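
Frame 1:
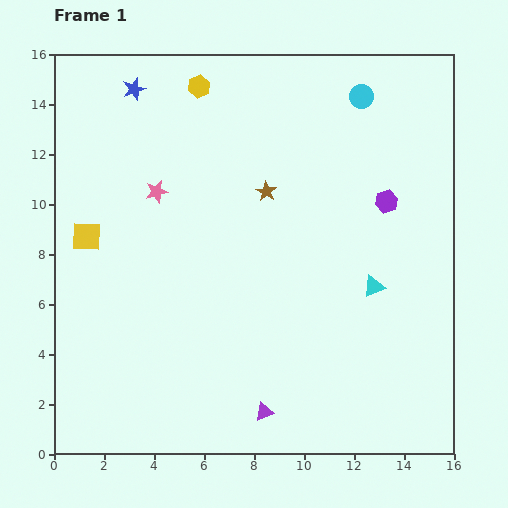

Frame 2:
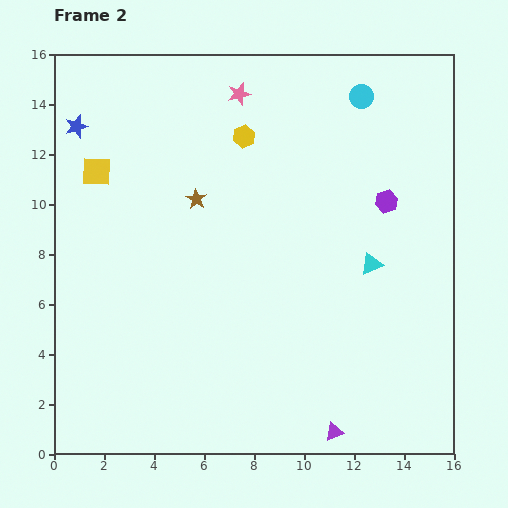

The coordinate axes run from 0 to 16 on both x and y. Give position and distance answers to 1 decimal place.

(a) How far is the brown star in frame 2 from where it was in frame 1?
2.8

The brown star moved from (8.5, 10.5) to (5.7, 10.2), a distance of √(2.8² + 0.3²) ≈ 2.8.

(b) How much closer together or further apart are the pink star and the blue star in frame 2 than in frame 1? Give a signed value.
+2.4

Distance in frame 1: 4.2. Distance in frame 2: 6.6.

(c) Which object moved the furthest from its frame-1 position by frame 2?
the pink star

(moved 5.1; next 2.9)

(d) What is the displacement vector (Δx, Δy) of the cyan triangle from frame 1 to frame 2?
(-0.1, 0.9)

The cyan triangle was at (12.8, 6.7) in frame 1 and (12.7, 7.6) in frame 2.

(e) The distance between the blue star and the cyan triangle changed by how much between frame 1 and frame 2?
+0.6

Distance in frame 1: 12.4. Distance in frame 2: 13.0.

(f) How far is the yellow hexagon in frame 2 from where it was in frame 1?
2.7

The yellow hexagon moved from (5.8, 14.7) to (7.6, 12.7), a distance of √(1.8² + 2.0²) ≈ 2.7.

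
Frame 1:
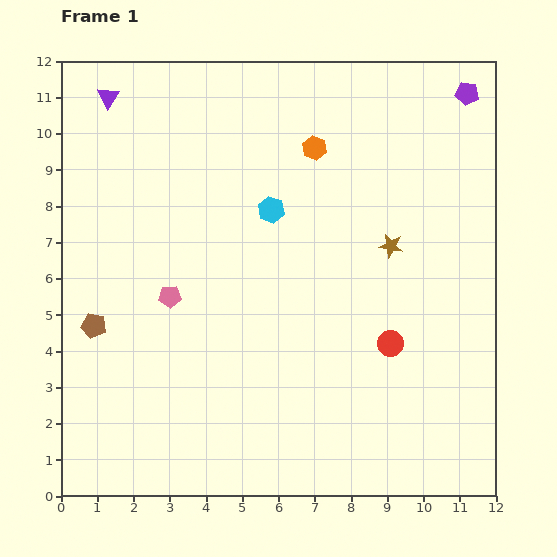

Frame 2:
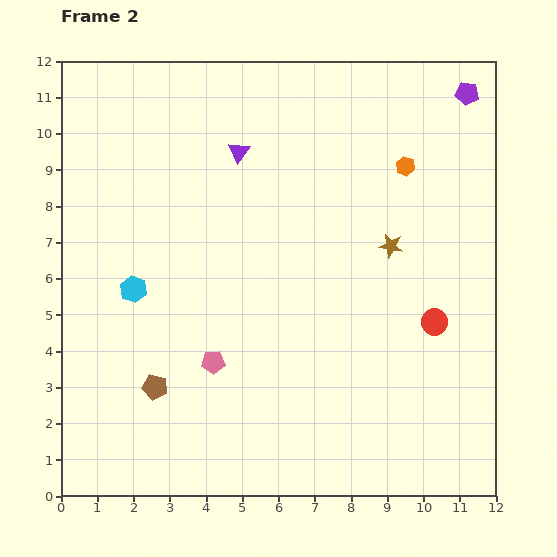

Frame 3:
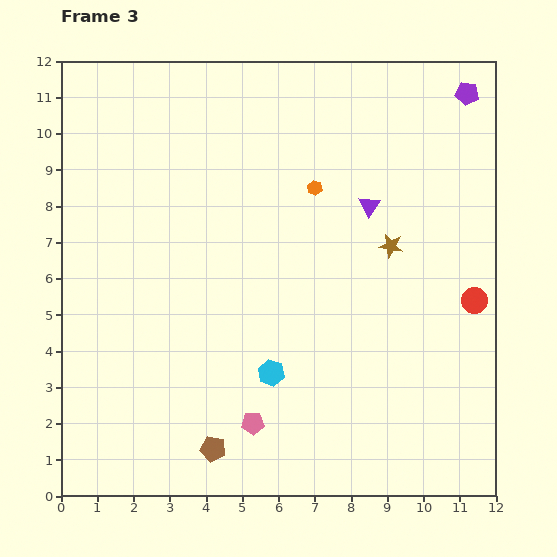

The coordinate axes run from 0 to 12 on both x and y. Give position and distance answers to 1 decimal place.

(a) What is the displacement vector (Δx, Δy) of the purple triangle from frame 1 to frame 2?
(3.6, -1.5)

The purple triangle was at (1.3, 11.0) in frame 1 and (4.9, 9.5) in frame 2.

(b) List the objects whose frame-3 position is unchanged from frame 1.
the brown star, the purple pentagon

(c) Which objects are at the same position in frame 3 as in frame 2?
the brown star, the purple pentagon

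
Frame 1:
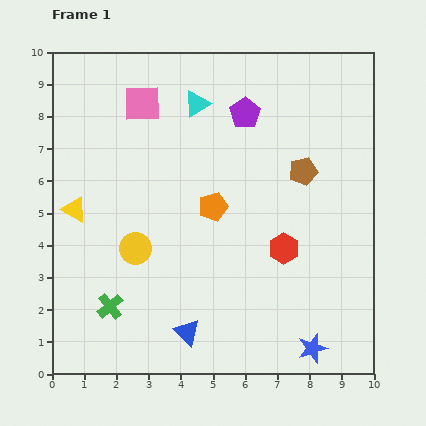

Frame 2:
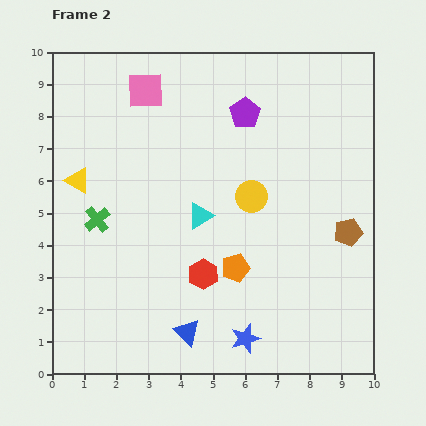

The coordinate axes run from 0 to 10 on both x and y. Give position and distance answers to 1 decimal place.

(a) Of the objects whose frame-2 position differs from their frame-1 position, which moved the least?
the pink square

(moved 0.4)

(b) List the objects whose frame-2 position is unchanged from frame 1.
the blue triangle, the purple pentagon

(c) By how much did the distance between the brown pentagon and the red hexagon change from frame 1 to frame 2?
+2.2

Distance in frame 1: 2.5. Distance in frame 2: 4.7.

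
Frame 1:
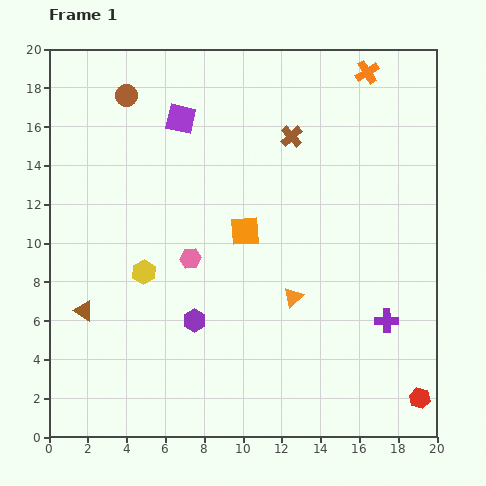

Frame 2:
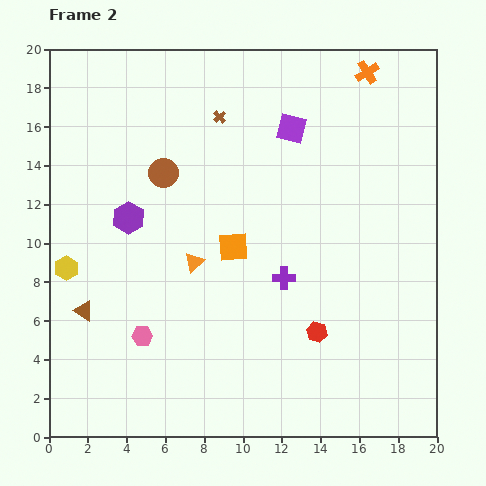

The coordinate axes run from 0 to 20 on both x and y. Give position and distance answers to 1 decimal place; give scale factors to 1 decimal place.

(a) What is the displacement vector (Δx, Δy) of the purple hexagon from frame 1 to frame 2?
(-3.4, 5.3)

The purple hexagon was at (7.5, 6.0) in frame 1 and (4.1, 11.3) in frame 2.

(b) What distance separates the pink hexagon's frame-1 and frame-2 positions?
4.7

The pink hexagon moved from (7.3, 9.2) to (4.8, 5.2), a distance of √(2.5² + 4.0²) ≈ 4.7.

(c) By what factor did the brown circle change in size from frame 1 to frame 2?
1.3×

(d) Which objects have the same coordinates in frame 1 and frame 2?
the brown triangle, the orange cross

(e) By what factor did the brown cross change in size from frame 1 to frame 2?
0.6×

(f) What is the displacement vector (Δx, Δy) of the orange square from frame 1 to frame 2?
(-0.6, -0.8)

The orange square was at (10.1, 10.6) in frame 1 and (9.5, 9.8) in frame 2.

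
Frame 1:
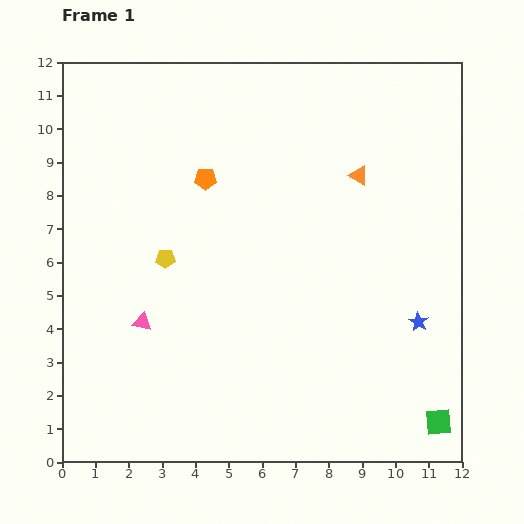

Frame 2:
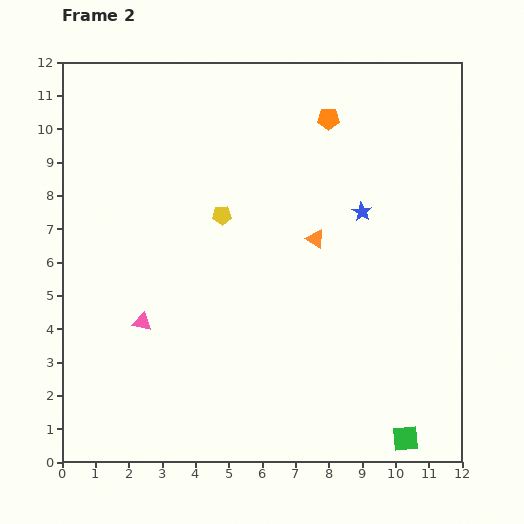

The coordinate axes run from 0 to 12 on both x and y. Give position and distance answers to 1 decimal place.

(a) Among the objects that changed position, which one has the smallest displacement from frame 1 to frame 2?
the green square

(moved 1.1)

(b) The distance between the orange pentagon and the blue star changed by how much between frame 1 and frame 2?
-4.7

Distance in frame 1: 7.7. Distance in frame 2: 3.0.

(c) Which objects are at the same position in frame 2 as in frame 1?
the pink triangle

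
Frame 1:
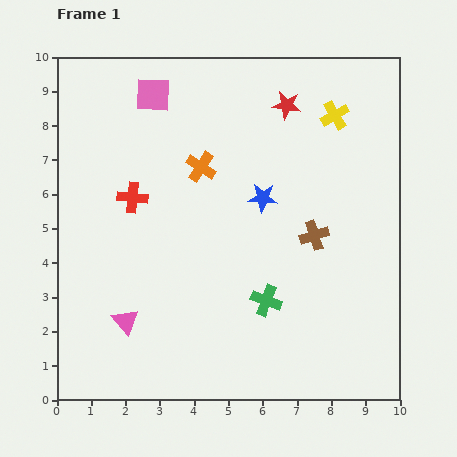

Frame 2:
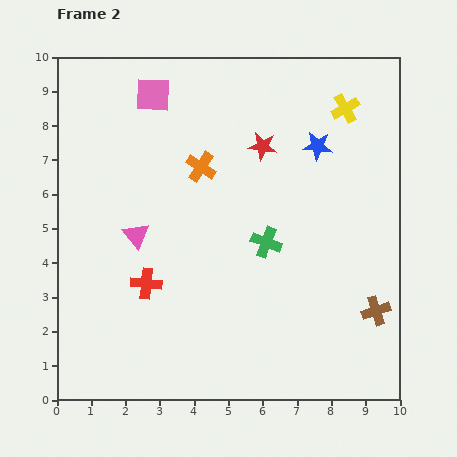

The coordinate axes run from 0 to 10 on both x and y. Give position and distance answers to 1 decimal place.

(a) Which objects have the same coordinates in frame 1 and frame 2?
the orange cross, the pink square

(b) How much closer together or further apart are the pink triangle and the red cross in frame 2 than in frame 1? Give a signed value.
-2.2

Distance in frame 1: 3.6. Distance in frame 2: 1.4.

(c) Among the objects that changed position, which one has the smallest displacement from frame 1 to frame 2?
the yellow cross

(moved 0.4)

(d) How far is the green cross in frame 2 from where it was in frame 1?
1.7

The green cross moved from (6.1, 2.9) to (6.1, 4.6), a distance of √(0.0² + 1.7²) ≈ 1.7.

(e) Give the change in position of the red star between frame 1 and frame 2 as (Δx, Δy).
(-0.7, -1.2)

The red star was at (6.7, 8.6) in frame 1 and (6.0, 7.4) in frame 2.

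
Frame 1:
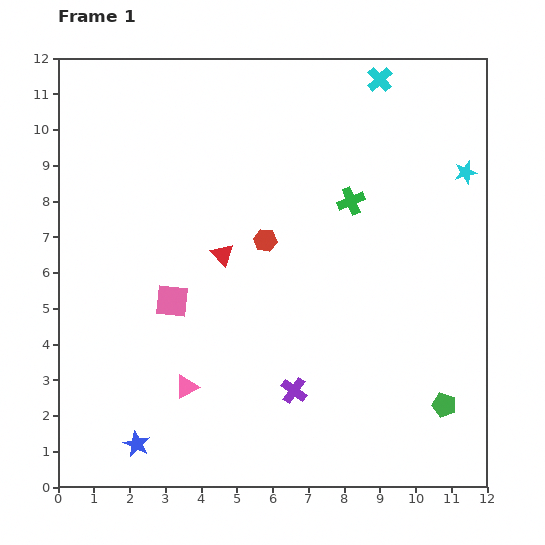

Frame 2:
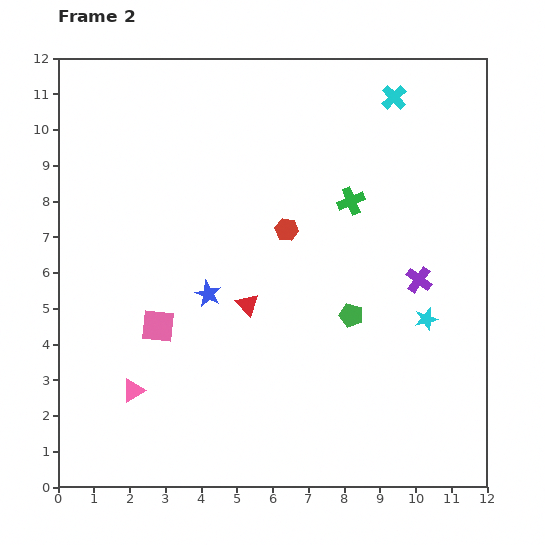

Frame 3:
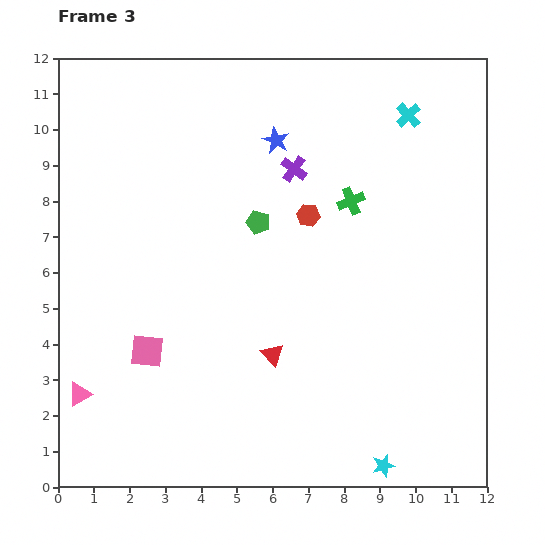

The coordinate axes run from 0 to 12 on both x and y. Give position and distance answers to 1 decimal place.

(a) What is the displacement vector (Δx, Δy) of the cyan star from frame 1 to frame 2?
(-1.1, -4.1)

The cyan star was at (11.4, 8.8) in frame 1 and (10.3, 4.7) in frame 2.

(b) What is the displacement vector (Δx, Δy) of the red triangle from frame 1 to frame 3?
(1.4, -2.8)

The red triangle was at (4.6, 6.5) in frame 1 and (6.0, 3.7) in frame 3.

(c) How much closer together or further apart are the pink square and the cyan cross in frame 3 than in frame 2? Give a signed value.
+0.6

Distance in frame 2: 9.2. Distance in frame 3: 9.8.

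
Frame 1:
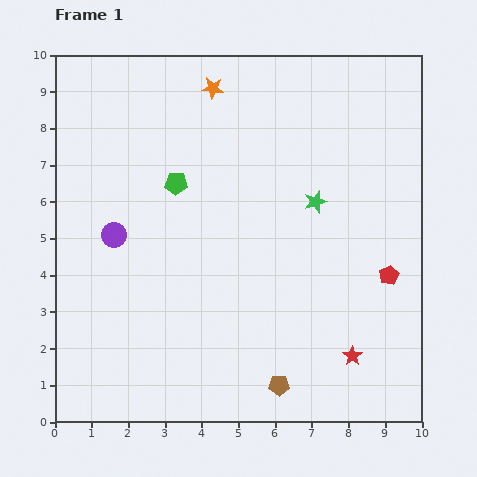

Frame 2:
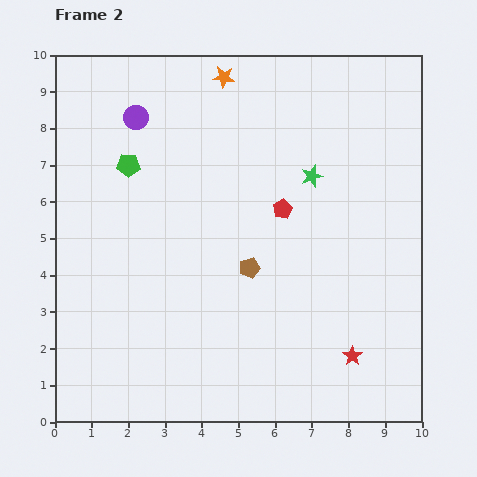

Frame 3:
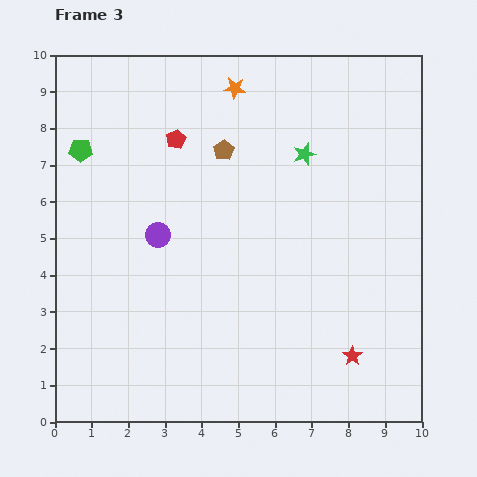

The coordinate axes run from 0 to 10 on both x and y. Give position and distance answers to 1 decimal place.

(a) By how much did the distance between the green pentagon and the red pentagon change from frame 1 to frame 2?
-1.9

Distance in frame 1: 6.3. Distance in frame 2: 4.4.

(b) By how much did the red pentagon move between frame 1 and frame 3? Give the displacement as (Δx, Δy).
(-5.8, 3.7)

The red pentagon was at (9.1, 4.0) in frame 1 and (3.3, 7.7) in frame 3.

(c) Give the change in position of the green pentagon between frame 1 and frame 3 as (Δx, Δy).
(-2.6, 0.9)

The green pentagon was at (3.3, 6.5) in frame 1 and (0.7, 7.4) in frame 3.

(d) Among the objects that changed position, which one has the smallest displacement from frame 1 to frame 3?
the orange star

(moved 0.6)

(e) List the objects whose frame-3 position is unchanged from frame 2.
the red star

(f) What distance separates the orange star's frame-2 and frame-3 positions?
0.4

The orange star moved from (4.6, 9.4) to (4.9, 9.1), a distance of √(0.3² + 0.3²) ≈ 0.4.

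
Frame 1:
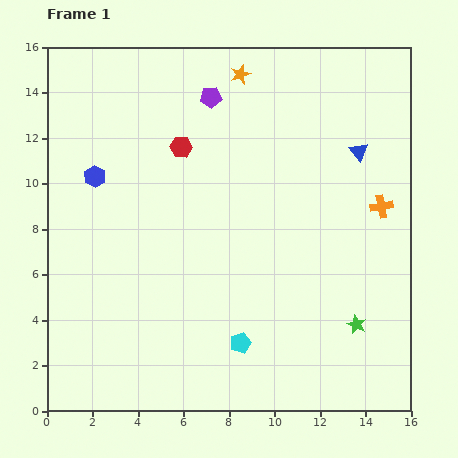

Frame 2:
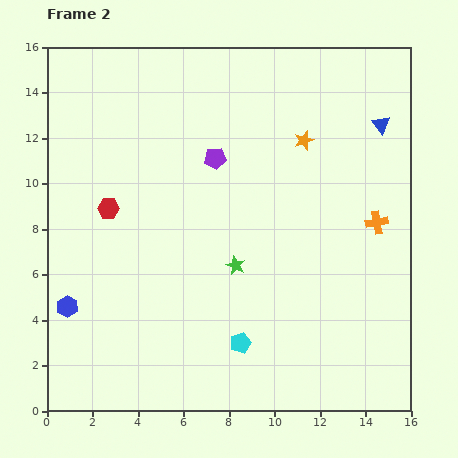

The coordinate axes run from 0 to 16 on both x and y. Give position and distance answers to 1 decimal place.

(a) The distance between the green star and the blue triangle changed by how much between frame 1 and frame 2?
+1.3

Distance in frame 1: 7.6. Distance in frame 2: 8.9.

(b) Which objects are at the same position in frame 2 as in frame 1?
the cyan pentagon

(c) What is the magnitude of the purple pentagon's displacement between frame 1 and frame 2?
2.7

The purple pentagon moved from (7.2, 13.8) to (7.4, 11.1), a distance of √(0.2² + 2.7²) ≈ 2.7.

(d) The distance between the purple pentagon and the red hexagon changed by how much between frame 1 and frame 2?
+2.6

Distance in frame 1: 2.6. Distance in frame 2: 5.2.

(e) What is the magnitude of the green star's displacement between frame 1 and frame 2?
5.9

The green star moved from (13.6, 3.8) to (8.3, 6.4), a distance of √(5.3² + 2.6²) ≈ 5.9.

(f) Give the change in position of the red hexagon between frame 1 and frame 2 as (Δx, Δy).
(-3.2, -2.7)

The red hexagon was at (5.9, 11.6) in frame 1 and (2.7, 8.9) in frame 2.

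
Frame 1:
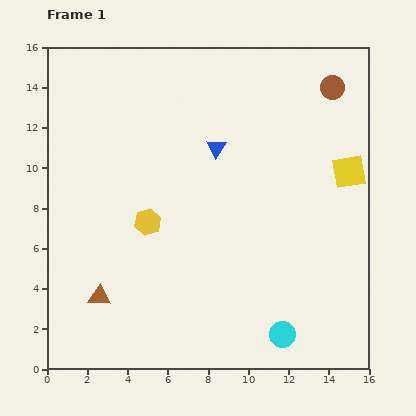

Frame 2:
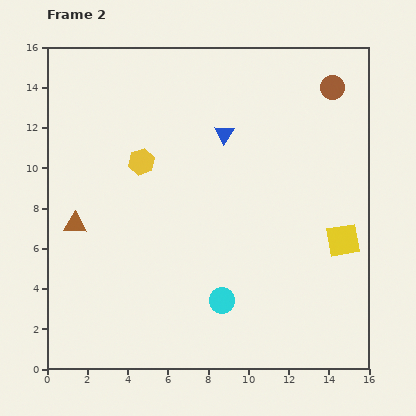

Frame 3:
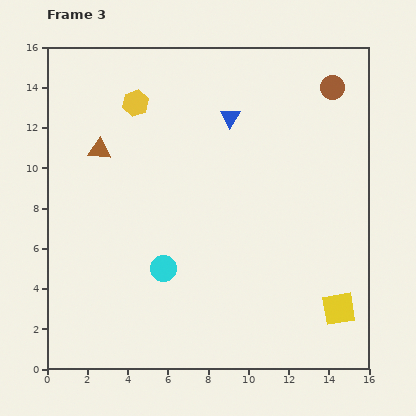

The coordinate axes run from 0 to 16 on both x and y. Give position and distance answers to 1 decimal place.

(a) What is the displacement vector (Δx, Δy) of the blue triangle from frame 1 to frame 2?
(0.4, 0.7)

The blue triangle was at (8.4, 11.0) in frame 1 and (8.8, 11.7) in frame 2.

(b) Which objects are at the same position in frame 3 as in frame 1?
the brown circle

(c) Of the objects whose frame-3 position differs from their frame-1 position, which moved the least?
the blue triangle

(moved 1.7)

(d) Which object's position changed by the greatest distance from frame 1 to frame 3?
the brown triangle

(moved 7.3; next 6.8)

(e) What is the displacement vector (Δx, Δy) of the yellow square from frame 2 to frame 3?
(-0.2, -3.4)

The yellow square was at (14.7, 6.4) in frame 2 and (14.5, 3.0) in frame 3.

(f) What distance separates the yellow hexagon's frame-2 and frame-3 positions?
2.9

The yellow hexagon moved from (4.7, 10.3) to (4.4, 13.2), a distance of √(0.3² + 2.9²) ≈ 2.9.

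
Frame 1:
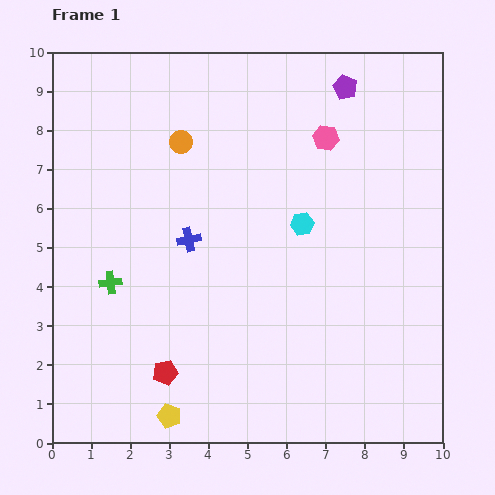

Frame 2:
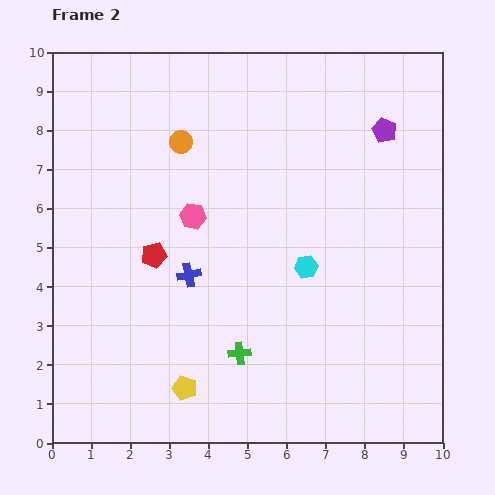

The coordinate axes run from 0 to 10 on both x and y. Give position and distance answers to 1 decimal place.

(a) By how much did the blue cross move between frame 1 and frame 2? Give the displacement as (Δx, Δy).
(0.0, -0.9)

The blue cross was at (3.5, 5.2) in frame 1 and (3.5, 4.3) in frame 2.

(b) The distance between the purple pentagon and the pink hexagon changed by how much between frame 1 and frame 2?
+4.0

Distance in frame 1: 1.4. Distance in frame 2: 5.4.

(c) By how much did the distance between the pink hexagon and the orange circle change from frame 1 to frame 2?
-1.8

Distance in frame 1: 3.7. Distance in frame 2: 1.9.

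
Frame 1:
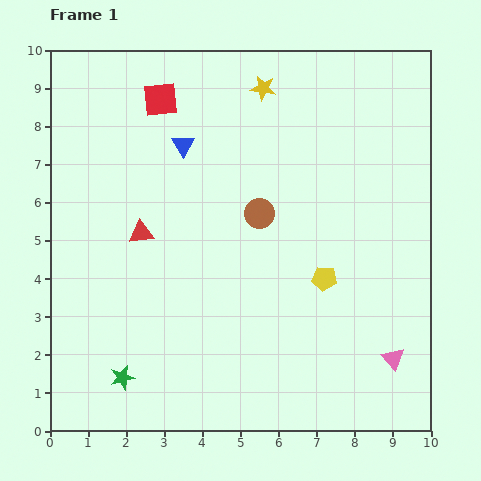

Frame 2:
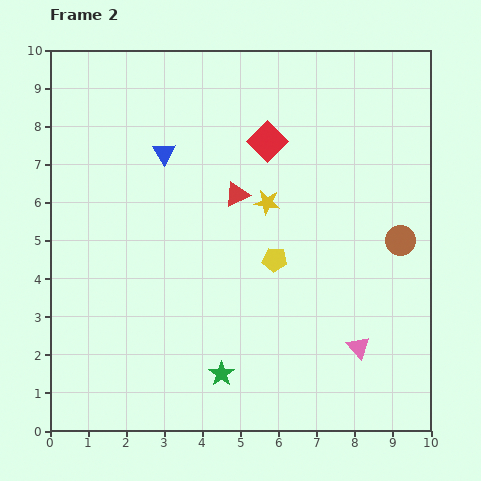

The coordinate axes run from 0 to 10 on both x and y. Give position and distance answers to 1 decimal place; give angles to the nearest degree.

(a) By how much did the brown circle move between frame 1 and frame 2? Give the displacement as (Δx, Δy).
(3.7, -0.7)

The brown circle was at (5.5, 5.7) in frame 1 and (9.2, 5.0) in frame 2.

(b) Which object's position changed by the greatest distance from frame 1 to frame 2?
the brown circle

(moved 3.8; next 3.0)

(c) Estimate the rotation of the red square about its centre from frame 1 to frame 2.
39° counter-clockwise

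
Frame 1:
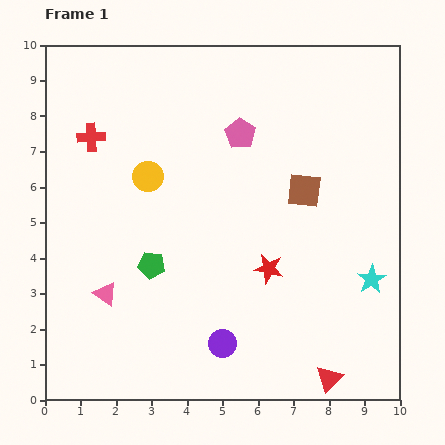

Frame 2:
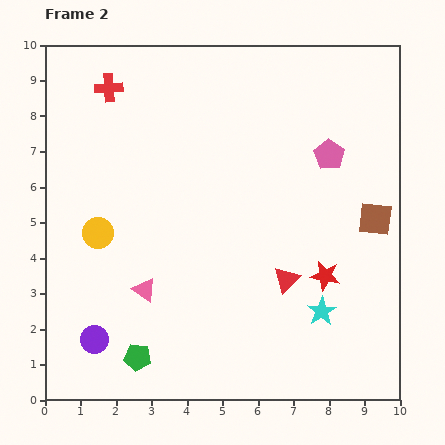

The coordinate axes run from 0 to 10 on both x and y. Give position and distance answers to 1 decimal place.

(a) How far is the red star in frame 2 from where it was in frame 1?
1.6

The red star moved from (6.3, 3.7) to (7.9, 3.5), a distance of √(1.6² + 0.2²) ≈ 1.6.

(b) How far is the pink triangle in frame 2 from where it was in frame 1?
1.1

The pink triangle moved from (1.7, 3.0) to (2.8, 3.1), a distance of √(1.1² + 0.1²) ≈ 1.1.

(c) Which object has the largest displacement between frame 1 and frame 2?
the purple circle

(moved 3.6; next 3.0)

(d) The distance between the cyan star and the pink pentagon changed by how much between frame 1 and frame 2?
-1.1

Distance in frame 1: 5.5. Distance in frame 2: 4.4.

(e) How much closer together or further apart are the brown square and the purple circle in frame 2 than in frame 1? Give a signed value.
+3.7

Distance in frame 1: 4.9. Distance in frame 2: 8.6.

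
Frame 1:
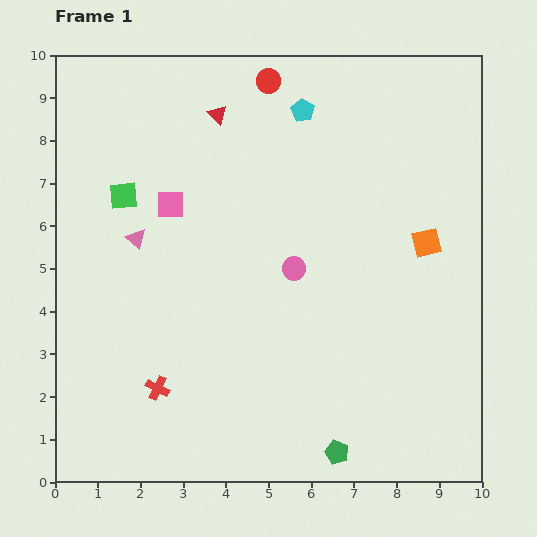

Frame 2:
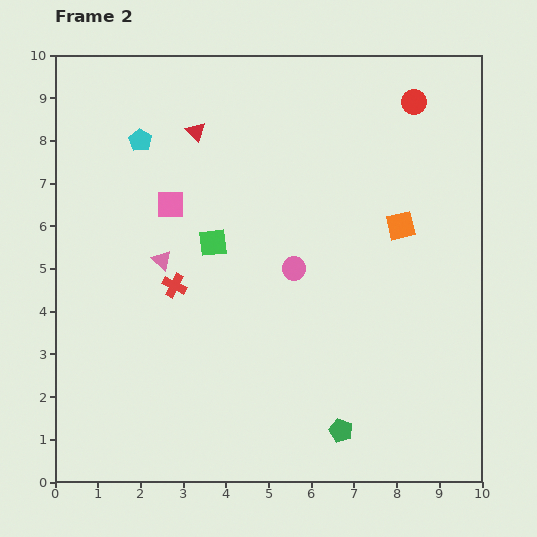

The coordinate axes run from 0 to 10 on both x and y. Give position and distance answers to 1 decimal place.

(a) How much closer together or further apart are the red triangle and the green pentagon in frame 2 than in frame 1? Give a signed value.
-0.6

Distance in frame 1: 8.4. Distance in frame 2: 7.8.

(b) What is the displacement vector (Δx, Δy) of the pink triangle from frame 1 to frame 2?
(0.6, -0.5)

The pink triangle was at (1.9, 5.7) in frame 1 and (2.5, 5.2) in frame 2.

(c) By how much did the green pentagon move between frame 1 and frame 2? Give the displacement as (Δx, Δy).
(0.1, 0.5)

The green pentagon was at (6.6, 0.7) in frame 1 and (6.7, 1.2) in frame 2.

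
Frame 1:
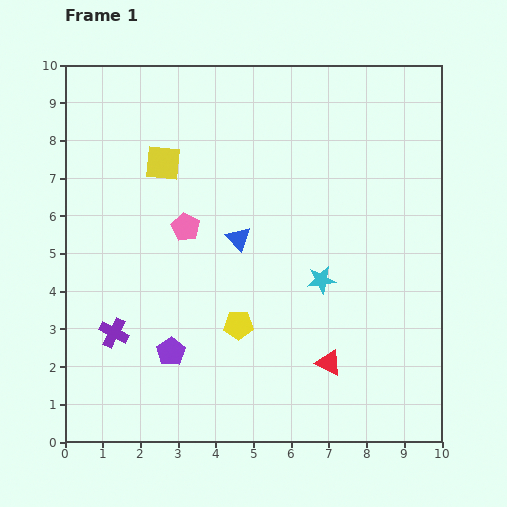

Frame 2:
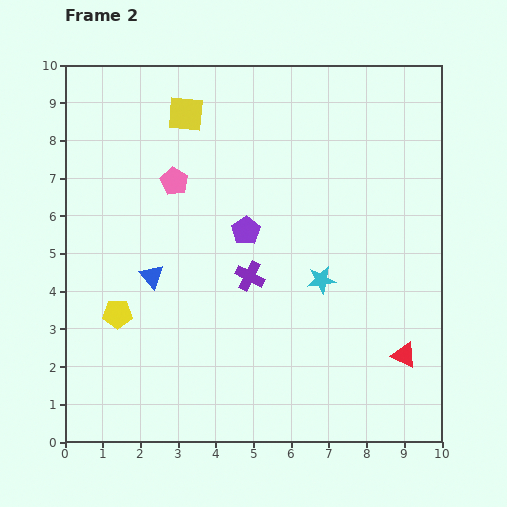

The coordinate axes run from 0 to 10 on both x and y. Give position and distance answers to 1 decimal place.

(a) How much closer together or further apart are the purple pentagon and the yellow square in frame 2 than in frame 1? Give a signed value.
-1.5

Distance in frame 1: 5.0. Distance in frame 2: 3.5.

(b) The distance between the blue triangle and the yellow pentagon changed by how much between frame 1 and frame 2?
-1.0

Distance in frame 1: 2.3. Distance in frame 2: 1.3.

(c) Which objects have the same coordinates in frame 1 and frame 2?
the cyan star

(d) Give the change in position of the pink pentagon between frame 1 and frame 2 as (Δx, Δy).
(-0.3, 1.2)

The pink pentagon was at (3.2, 5.7) in frame 1 and (2.9, 6.9) in frame 2.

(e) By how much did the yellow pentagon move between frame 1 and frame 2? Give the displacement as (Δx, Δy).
(-3.2, 0.3)

The yellow pentagon was at (4.6, 3.1) in frame 1 and (1.4, 3.4) in frame 2.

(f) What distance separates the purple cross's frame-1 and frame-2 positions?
3.9

The purple cross moved from (1.3, 2.9) to (4.9, 4.4), a distance of √(3.6² + 1.5²) ≈ 3.9.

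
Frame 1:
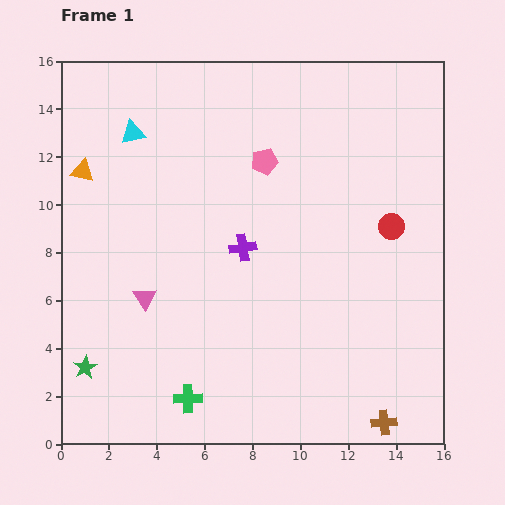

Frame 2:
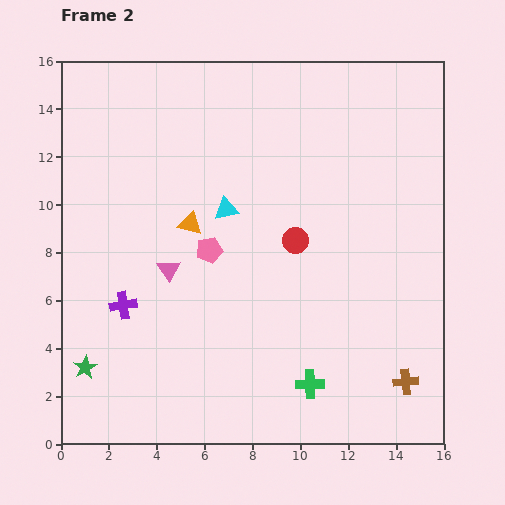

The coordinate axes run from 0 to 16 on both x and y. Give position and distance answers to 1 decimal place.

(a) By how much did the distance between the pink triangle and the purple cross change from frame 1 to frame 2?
-2.2

Distance in frame 1: 4.6. Distance in frame 2: 2.4.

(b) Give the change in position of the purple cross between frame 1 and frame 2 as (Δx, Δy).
(-5.0, -2.4)

The purple cross was at (7.6, 8.2) in frame 1 and (2.6, 5.8) in frame 2.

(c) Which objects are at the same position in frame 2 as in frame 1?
the green star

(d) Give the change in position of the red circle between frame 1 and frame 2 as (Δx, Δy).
(-4.0, -0.6)

The red circle was at (13.8, 9.1) in frame 1 and (9.8, 8.5) in frame 2.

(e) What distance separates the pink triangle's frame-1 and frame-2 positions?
1.6

The pink triangle moved from (3.5, 6.1) to (4.5, 7.3), a distance of √(1.0² + 1.2²) ≈ 1.6.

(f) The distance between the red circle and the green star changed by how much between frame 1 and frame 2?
-3.8

Distance in frame 1: 14.1. Distance in frame 2: 10.3.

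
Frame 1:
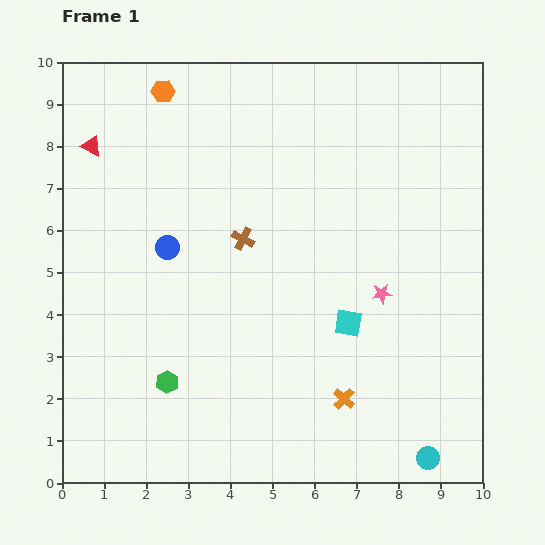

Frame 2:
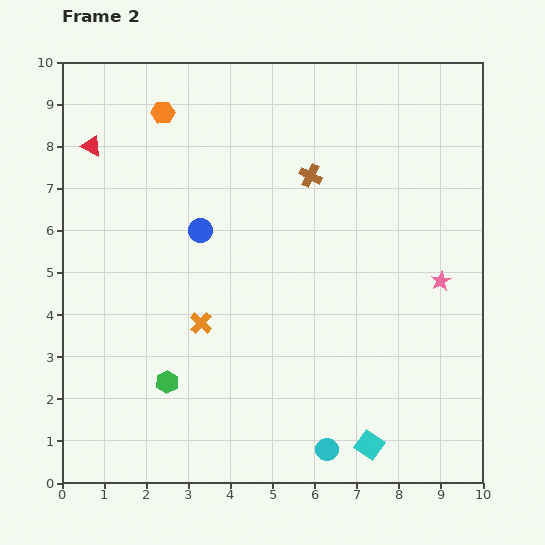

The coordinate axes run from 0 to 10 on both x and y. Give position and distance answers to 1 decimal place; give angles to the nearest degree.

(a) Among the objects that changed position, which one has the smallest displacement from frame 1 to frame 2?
the orange hexagon

(moved 0.5)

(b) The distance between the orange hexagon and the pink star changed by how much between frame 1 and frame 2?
+0.6

Distance in frame 1: 7.1. Distance in frame 2: 7.7.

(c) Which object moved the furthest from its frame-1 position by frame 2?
the orange cross

(moved 3.8; next 2.9)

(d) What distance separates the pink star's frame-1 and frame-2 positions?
1.4

The pink star moved from (7.6, 4.5) to (9.0, 4.8), a distance of √(1.4² + 0.3²) ≈ 1.4.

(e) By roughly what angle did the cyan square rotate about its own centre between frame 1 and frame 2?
26° clockwise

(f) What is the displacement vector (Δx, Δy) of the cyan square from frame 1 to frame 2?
(0.5, -2.9)

The cyan square was at (6.8, 3.8) in frame 1 and (7.3, 0.9) in frame 2.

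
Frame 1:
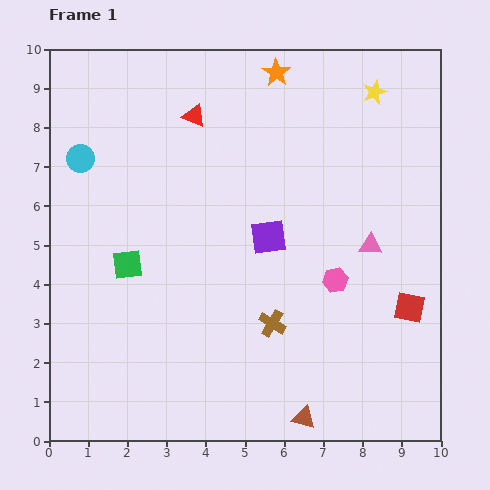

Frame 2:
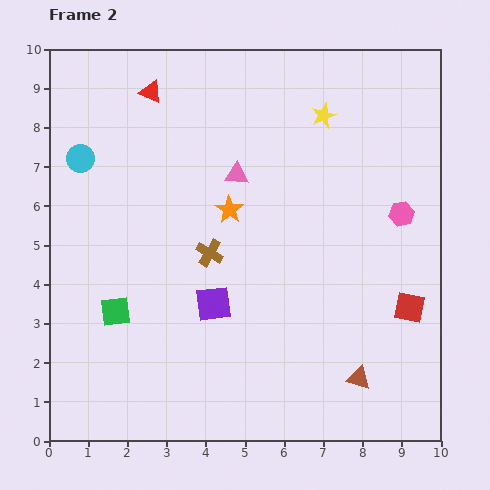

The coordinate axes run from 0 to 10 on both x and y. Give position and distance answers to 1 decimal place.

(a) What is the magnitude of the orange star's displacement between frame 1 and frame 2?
3.7

The orange star moved from (5.8, 9.4) to (4.6, 5.9), a distance of √(1.2² + 3.5²) ≈ 3.7.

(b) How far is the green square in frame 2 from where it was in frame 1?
1.2

The green square moved from (2.0, 4.5) to (1.7, 3.3), a distance of √(0.3² + 1.2²) ≈ 1.2.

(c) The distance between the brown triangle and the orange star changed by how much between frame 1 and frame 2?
-3.4

Distance in frame 1: 8.8. Distance in frame 2: 5.4.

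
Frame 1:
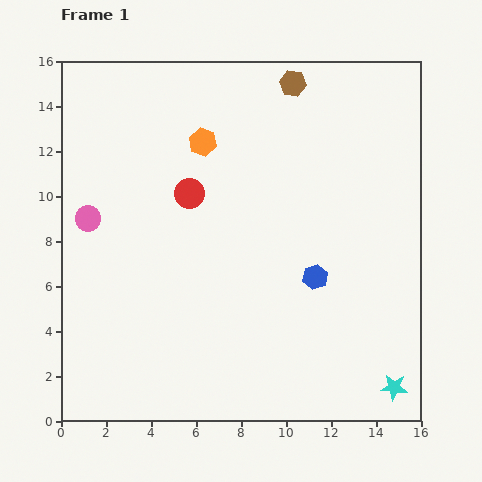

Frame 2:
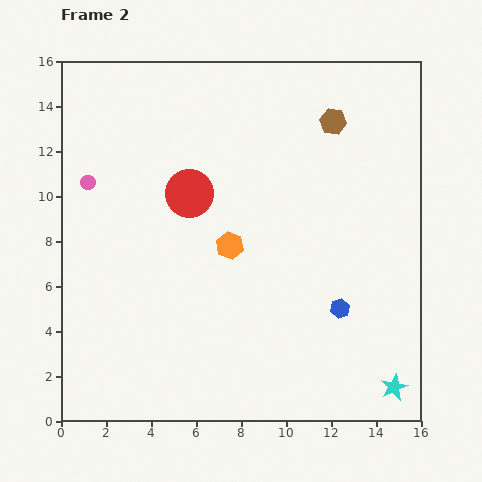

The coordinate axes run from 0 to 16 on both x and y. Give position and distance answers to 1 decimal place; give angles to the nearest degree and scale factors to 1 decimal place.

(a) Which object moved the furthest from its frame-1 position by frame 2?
the orange hexagon

(moved 4.8; next 2.5)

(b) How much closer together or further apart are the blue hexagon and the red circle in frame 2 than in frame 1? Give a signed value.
+1.7

Distance in frame 1: 6.7. Distance in frame 2: 8.4.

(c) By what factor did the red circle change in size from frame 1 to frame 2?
1.6×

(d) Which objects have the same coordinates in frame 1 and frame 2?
the red circle, the cyan star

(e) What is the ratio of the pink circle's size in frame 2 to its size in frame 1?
0.6×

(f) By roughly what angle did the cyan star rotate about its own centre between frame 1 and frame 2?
30° counter-clockwise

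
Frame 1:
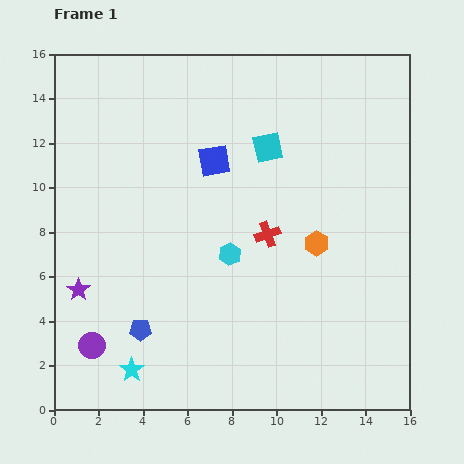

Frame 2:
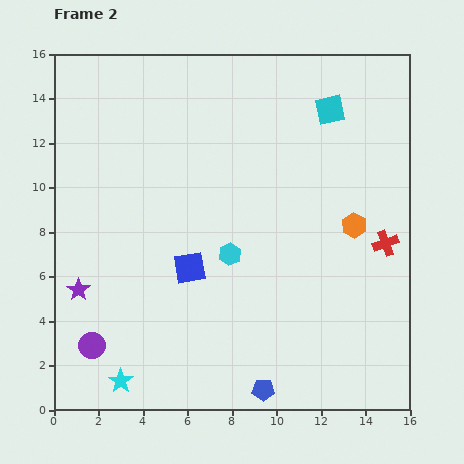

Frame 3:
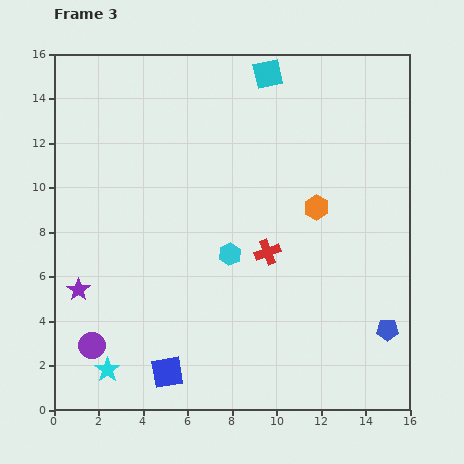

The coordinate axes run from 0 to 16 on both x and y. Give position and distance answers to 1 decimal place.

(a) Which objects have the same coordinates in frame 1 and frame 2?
the purple star, the purple circle, the cyan hexagon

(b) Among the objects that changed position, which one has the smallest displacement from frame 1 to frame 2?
the cyan star

(moved 0.7)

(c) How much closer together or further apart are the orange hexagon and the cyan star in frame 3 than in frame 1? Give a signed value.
+1.8

Distance in frame 1: 10.1. Distance in frame 3: 11.9.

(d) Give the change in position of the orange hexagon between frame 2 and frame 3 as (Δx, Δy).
(-1.7, 0.8)

The orange hexagon was at (13.5, 8.3) in frame 2 and (11.8, 9.1) in frame 3.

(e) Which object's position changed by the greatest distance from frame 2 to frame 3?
the blue pentagon

(moved 6.2; next 5.3)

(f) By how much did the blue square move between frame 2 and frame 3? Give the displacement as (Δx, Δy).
(-1.0, -4.7)

The blue square was at (6.1, 6.4) in frame 2 and (5.1, 1.7) in frame 3.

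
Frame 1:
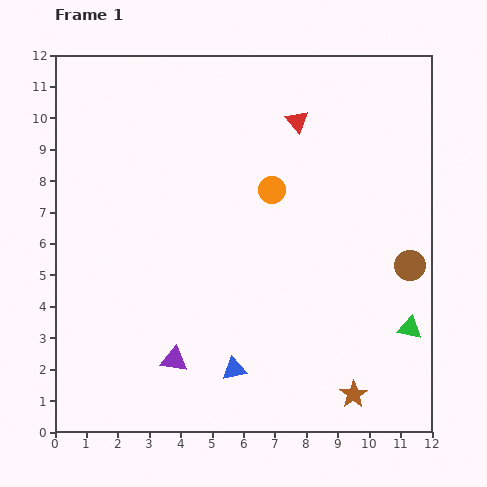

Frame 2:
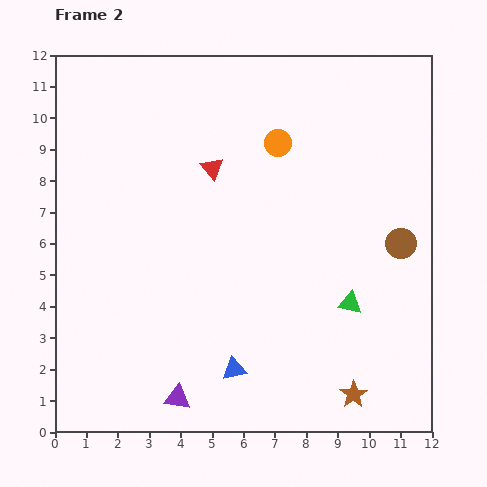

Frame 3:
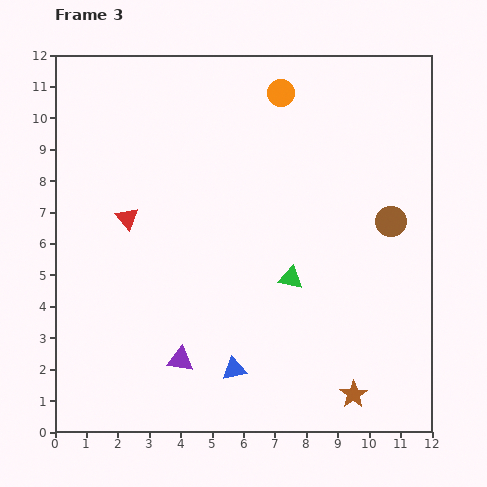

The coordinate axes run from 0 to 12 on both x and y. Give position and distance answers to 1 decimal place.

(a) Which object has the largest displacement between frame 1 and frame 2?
the red triangle

(moved 3.1; next 2.1)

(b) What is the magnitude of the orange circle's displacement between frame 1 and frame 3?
3.1

The orange circle moved from (6.9, 7.7) to (7.2, 10.8), a distance of √(0.3² + 3.1²) ≈ 3.1.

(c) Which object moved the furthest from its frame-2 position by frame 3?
the red triangle

(moved 3.1; next 2.1)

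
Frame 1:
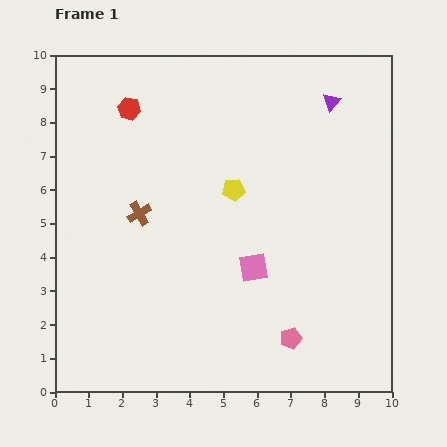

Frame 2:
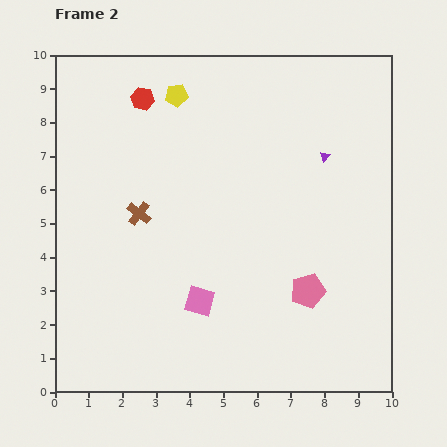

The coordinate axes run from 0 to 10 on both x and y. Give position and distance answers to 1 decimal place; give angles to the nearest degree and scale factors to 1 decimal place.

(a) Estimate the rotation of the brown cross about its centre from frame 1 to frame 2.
23° counter-clockwise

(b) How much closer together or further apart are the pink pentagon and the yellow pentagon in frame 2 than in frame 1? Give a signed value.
+2.3

Distance in frame 1: 4.7. Distance in frame 2: 7.0.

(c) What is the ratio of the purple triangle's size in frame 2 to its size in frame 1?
0.6×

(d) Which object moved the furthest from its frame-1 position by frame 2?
the yellow pentagon

(moved 3.3; next 1.9)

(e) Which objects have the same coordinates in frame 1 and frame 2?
the brown cross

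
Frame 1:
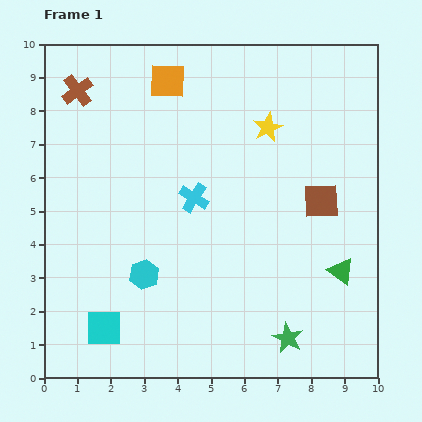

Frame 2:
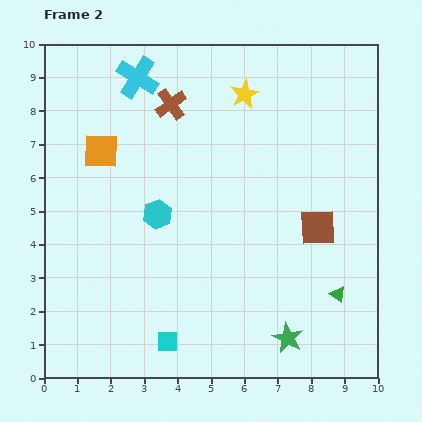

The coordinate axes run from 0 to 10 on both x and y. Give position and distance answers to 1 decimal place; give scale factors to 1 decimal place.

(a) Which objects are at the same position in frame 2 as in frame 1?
the green star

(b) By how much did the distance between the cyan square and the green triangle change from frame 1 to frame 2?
-2.0

Distance in frame 1: 7.3. Distance in frame 2: 5.3.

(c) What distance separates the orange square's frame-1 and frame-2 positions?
2.9

The orange square moved from (3.7, 8.9) to (1.7, 6.8), a distance of √(2.0² + 2.1²) ≈ 2.9.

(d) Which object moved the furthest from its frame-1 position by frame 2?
the cyan cross

(moved 4.0; next 2.9)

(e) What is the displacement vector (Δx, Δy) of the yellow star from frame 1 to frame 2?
(-0.7, 1.0)

The yellow star was at (6.7, 7.5) in frame 1 and (6.0, 8.5) in frame 2.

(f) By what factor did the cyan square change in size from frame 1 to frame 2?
0.6×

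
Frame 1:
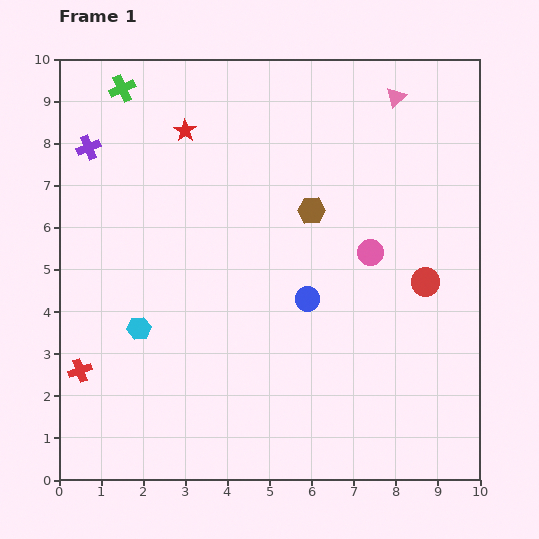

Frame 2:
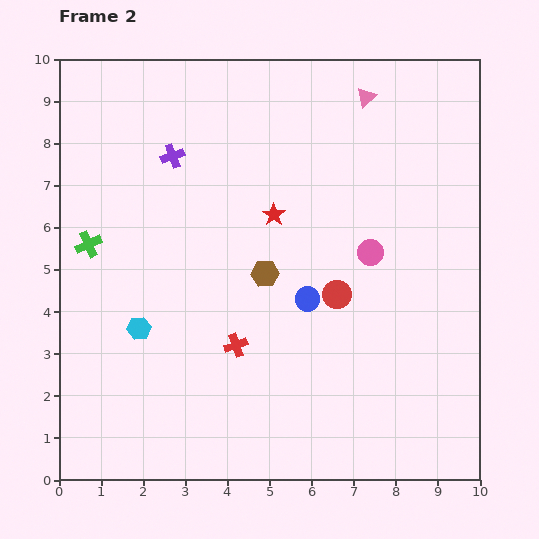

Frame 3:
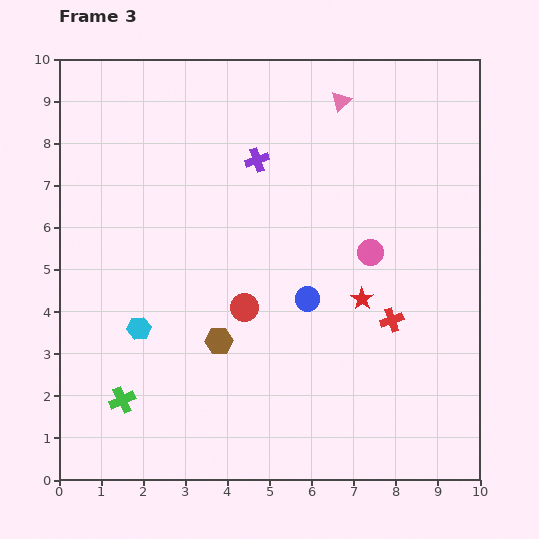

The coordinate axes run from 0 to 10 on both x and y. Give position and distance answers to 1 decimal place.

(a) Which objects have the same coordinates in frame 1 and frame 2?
the cyan hexagon, the pink circle, the blue circle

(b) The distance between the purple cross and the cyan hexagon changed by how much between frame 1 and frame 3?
+0.4

Distance in frame 1: 4.5. Distance in frame 3: 4.9.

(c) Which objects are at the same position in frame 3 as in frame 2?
the cyan hexagon, the pink circle, the blue circle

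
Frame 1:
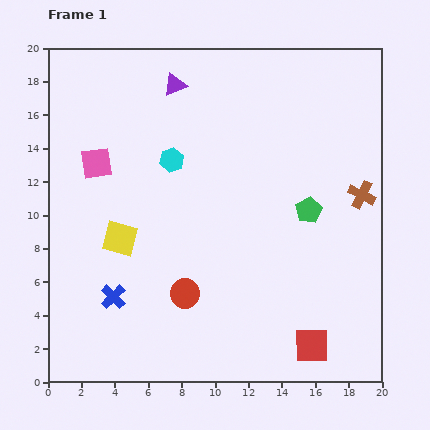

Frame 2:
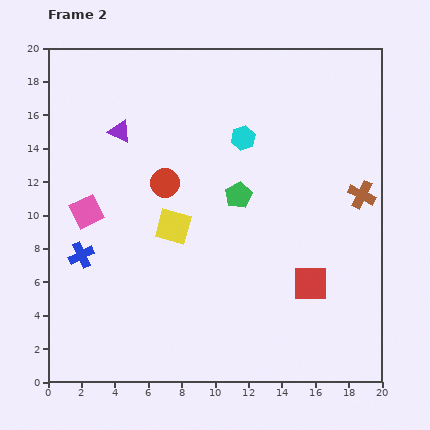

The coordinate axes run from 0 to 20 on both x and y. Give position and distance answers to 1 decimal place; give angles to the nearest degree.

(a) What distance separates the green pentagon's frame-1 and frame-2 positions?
4.3

The green pentagon moved from (15.6, 10.3) to (11.4, 11.2), a distance of √(4.2² + 0.9²) ≈ 4.3.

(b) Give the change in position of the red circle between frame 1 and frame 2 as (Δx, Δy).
(-1.2, 6.6)

The red circle was at (8.2, 5.3) in frame 1 and (7.0, 11.9) in frame 2.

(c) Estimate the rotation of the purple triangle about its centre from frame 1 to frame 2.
48° clockwise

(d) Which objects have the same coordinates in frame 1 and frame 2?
the brown cross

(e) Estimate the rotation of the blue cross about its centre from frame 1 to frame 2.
20° clockwise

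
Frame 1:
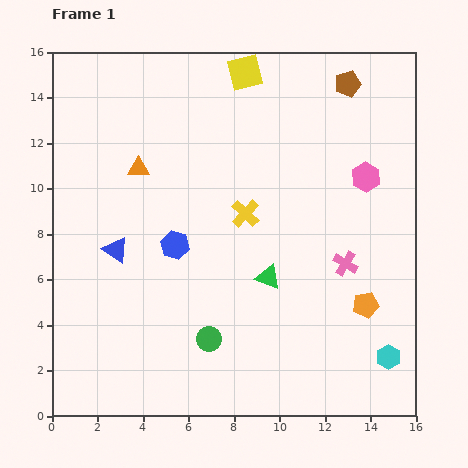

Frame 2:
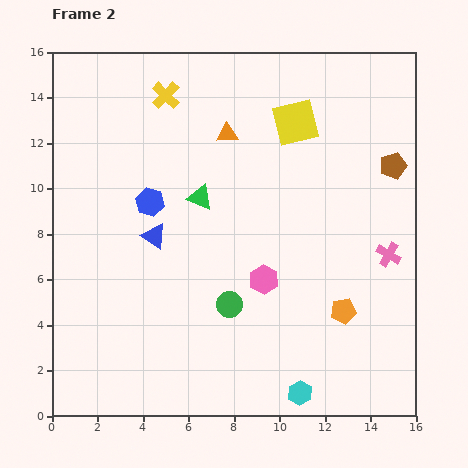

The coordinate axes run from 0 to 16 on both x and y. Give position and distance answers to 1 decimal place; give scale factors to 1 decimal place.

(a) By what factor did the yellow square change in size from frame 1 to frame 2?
1.3×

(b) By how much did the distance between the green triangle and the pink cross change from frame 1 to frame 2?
+5.2

Distance in frame 1: 3.5. Distance in frame 2: 8.7.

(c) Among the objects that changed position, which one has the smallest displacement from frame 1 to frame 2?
the orange pentagon

(moved 1.0)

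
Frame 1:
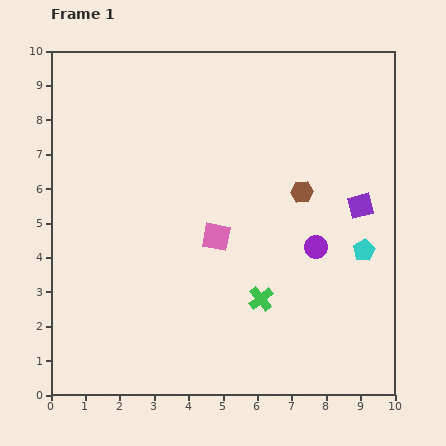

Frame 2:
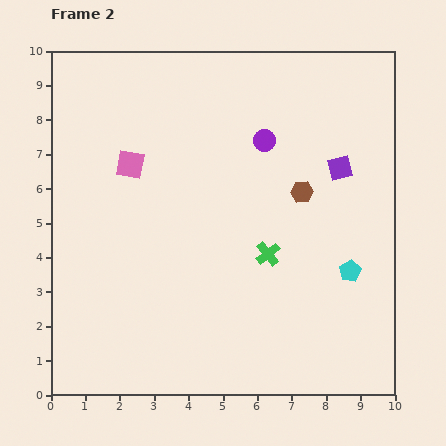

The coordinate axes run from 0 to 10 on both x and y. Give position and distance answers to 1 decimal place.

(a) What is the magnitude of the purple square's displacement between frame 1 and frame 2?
1.3

The purple square moved from (9.0, 5.5) to (8.4, 6.6), a distance of √(0.6² + 1.1²) ≈ 1.3.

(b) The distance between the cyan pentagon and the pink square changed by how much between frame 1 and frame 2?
+2.8

Distance in frame 1: 4.3. Distance in frame 2: 7.1.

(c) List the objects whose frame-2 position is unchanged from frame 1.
the brown hexagon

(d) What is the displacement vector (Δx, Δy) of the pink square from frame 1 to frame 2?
(-2.5, 2.1)

The pink square was at (4.8, 4.6) in frame 1 and (2.3, 6.7) in frame 2.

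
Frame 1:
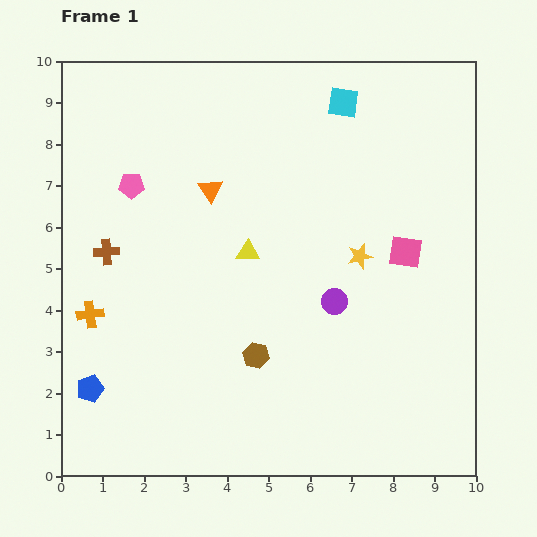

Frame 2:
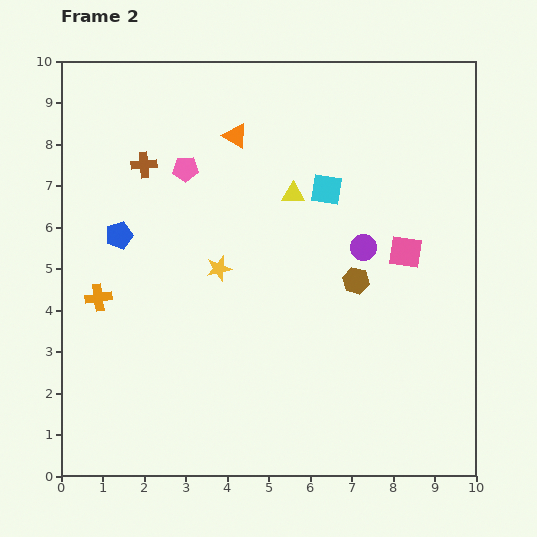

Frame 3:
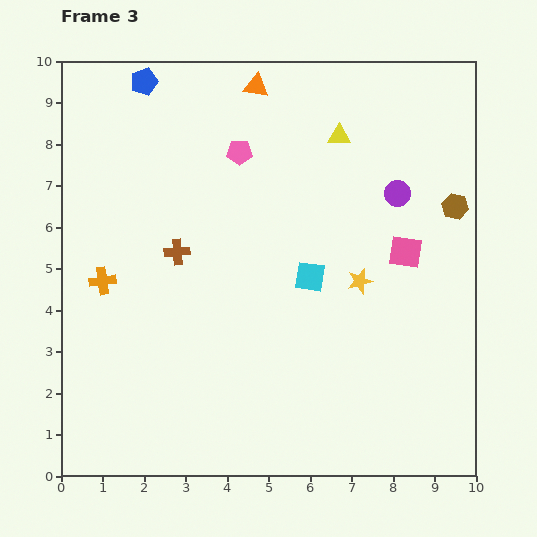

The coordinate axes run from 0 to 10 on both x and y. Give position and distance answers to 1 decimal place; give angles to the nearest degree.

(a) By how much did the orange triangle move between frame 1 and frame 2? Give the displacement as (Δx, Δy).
(0.6, 1.3)

The orange triangle was at (3.6, 6.9) in frame 1 and (4.2, 8.2) in frame 2.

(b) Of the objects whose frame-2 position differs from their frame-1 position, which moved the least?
the orange cross

(moved 0.4)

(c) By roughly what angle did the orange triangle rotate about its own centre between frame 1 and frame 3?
46° counter-clockwise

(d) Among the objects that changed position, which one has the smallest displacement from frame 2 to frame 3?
the orange cross

(moved 0.4)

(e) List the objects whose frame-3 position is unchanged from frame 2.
the pink square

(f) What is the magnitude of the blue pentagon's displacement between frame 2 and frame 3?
3.7

The blue pentagon moved from (1.4, 5.8) to (2.0, 9.5), a distance of √(0.6² + 3.7²) ≈ 3.7.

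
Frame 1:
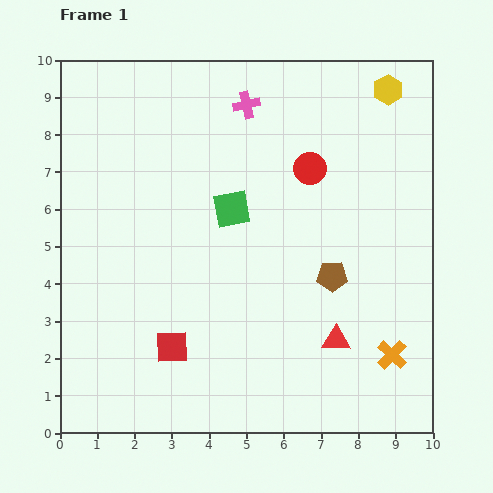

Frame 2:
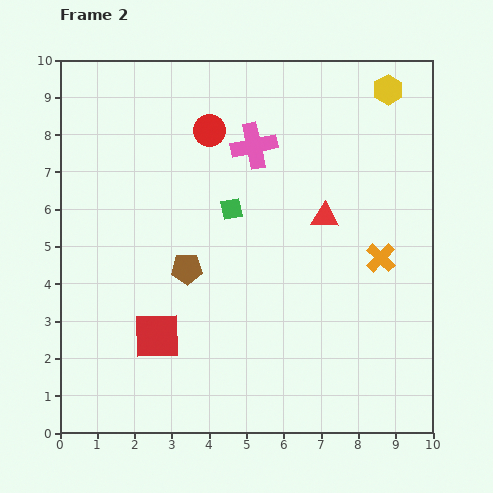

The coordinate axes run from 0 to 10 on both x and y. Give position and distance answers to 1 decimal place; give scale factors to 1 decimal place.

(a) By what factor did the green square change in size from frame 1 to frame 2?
0.6×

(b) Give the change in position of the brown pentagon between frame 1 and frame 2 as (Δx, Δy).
(-3.9, 0.2)

The brown pentagon was at (7.3, 4.2) in frame 1 and (3.4, 4.4) in frame 2.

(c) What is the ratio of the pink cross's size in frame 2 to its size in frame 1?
1.7×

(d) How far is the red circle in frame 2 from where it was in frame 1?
2.9

The red circle moved from (6.7, 7.1) to (4.0, 8.1), a distance of √(2.7² + 1.0²) ≈ 2.9.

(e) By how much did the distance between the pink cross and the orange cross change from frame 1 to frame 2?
-3.3

Distance in frame 1: 7.8. Distance in frame 2: 4.5.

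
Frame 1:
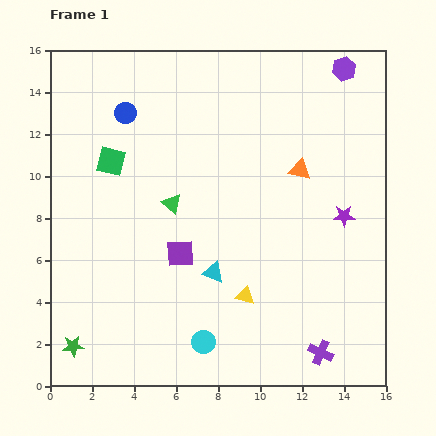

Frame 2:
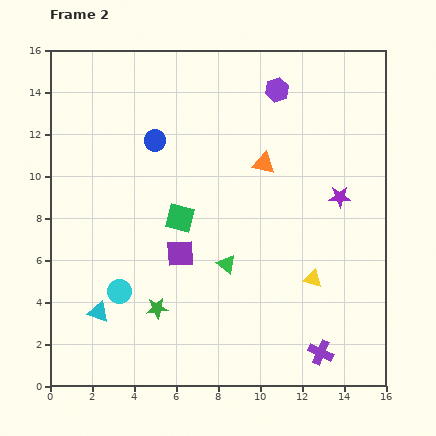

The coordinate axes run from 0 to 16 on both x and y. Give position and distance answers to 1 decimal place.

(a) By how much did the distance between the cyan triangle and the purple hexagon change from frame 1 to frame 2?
+2.1

Distance in frame 1: 11.5. Distance in frame 2: 13.6.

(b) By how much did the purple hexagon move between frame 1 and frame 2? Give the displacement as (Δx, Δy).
(-3.2, -1.0)

The purple hexagon was at (14.0, 15.1) in frame 1 and (10.8, 14.1) in frame 2.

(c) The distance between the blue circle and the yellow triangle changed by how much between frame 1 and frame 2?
-0.4

Distance in frame 1: 10.4. Distance in frame 2: 10.0.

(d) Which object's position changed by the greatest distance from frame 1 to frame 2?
the cyan triangle

(moved 5.8; next 4.7)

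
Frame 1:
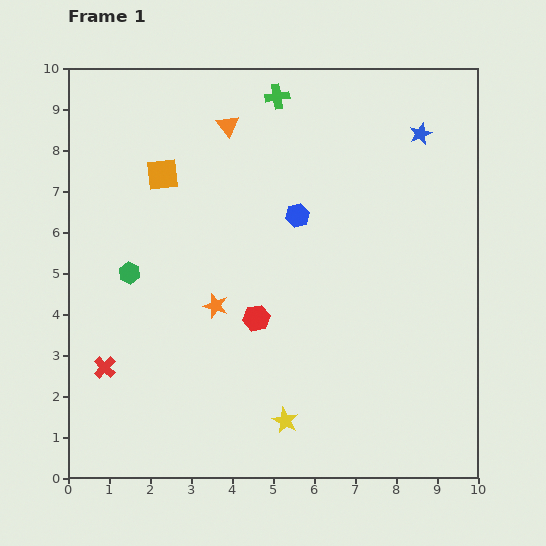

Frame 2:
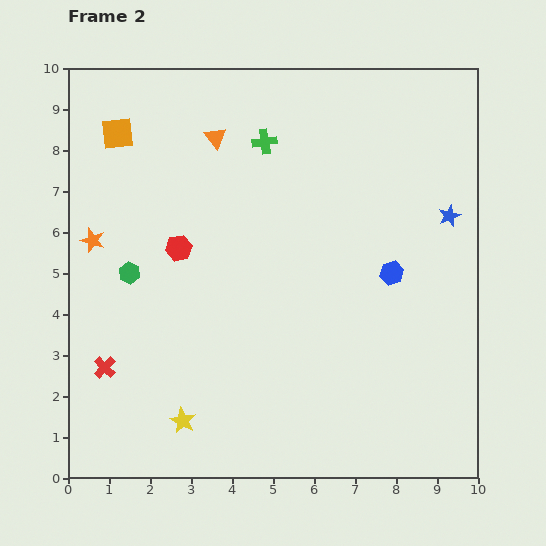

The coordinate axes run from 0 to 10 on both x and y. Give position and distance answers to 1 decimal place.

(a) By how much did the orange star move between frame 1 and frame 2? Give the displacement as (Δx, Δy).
(-3.0, 1.6)

The orange star was at (3.6, 4.2) in frame 1 and (0.6, 5.8) in frame 2.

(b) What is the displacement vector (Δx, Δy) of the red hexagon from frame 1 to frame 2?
(-1.9, 1.7)

The red hexagon was at (4.6, 3.9) in frame 1 and (2.7, 5.6) in frame 2.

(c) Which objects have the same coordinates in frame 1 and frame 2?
the red cross, the green hexagon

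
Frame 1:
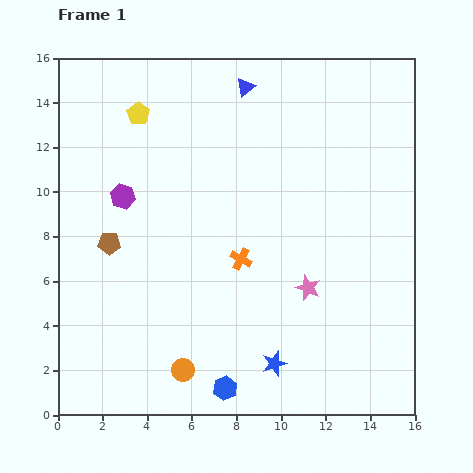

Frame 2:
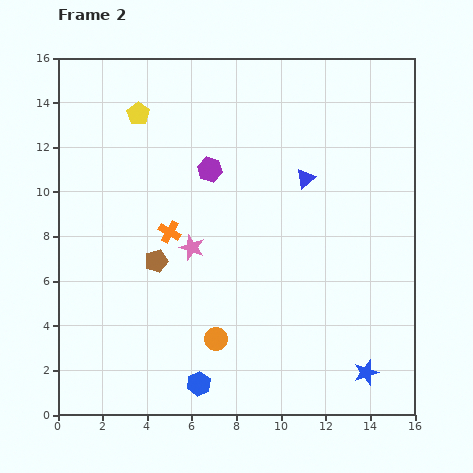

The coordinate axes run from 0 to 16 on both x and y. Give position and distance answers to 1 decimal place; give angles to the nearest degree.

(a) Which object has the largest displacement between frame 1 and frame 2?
the pink star

(moved 5.5; next 4.9)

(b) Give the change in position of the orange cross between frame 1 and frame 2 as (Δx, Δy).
(-3.2, 1.2)

The orange cross was at (8.2, 7.0) in frame 1 and (5.0, 8.2) in frame 2.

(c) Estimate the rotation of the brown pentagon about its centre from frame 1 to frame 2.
19° counter-clockwise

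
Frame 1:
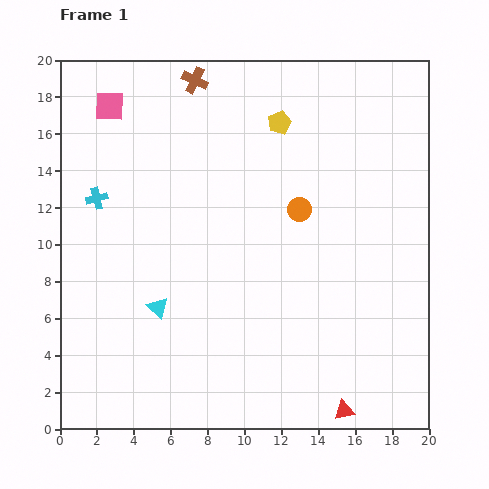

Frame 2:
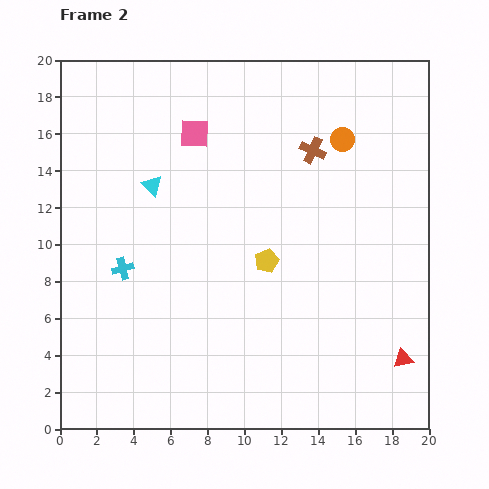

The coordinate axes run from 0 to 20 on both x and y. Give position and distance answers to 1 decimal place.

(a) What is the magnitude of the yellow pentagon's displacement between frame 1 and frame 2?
7.5

The yellow pentagon moved from (11.9, 16.6) to (11.2, 9.1), a distance of √(0.7² + 7.5²) ≈ 7.5.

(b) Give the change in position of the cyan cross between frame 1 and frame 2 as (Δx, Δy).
(1.4, -3.8)

The cyan cross was at (2.0, 12.5) in frame 1 and (3.4, 8.7) in frame 2.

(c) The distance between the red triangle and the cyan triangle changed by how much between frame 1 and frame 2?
+5.0

Distance in frame 1: 11.5. Distance in frame 2: 16.5.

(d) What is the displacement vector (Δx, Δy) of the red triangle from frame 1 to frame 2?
(3.2, 2.8)

The red triangle was at (15.4, 1.0) in frame 1 and (18.6, 3.8) in frame 2.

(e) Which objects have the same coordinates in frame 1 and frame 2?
none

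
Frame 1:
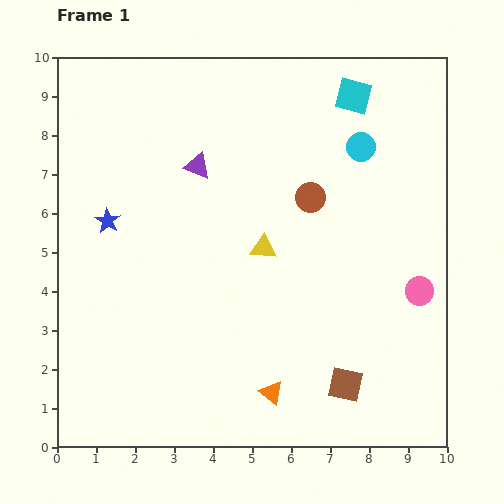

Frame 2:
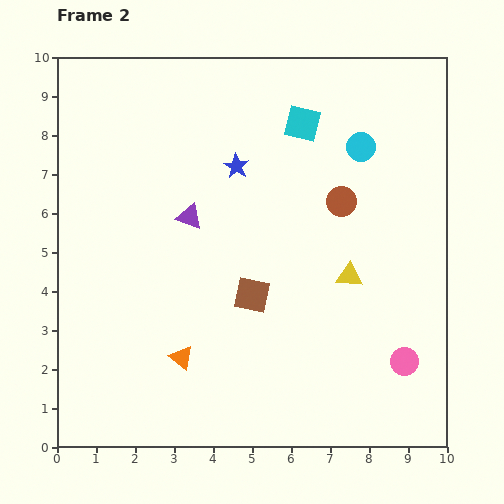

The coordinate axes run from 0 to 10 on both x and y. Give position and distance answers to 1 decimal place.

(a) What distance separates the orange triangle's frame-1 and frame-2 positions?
2.5

The orange triangle moved from (5.5, 1.4) to (3.2, 2.3), a distance of √(2.3² + 0.9²) ≈ 2.5.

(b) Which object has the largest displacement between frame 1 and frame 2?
the blue star

(moved 3.6; next 3.3)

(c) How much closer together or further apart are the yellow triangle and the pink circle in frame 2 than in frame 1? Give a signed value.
-1.5

Distance in frame 1: 4.1. Distance in frame 2: 2.6.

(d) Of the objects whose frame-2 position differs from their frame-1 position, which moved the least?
the brown circle

(moved 0.8)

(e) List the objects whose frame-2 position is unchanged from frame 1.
the cyan circle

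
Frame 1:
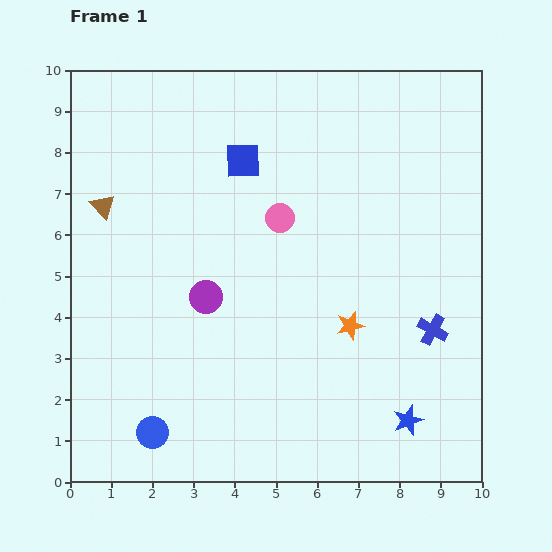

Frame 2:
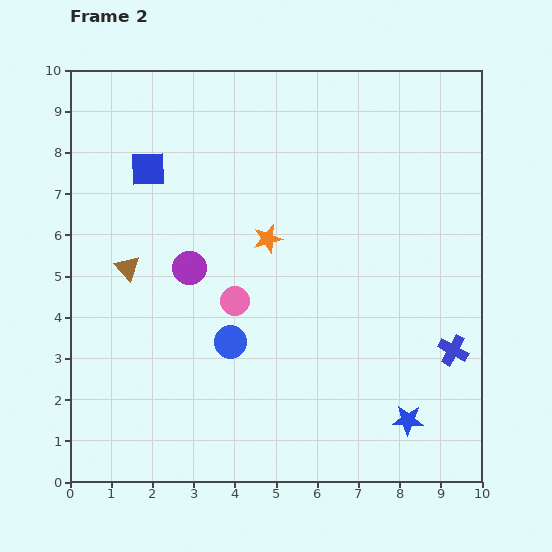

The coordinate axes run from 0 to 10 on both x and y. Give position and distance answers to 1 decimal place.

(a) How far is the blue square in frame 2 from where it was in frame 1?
2.3

The blue square moved from (4.2, 7.8) to (1.9, 7.6), a distance of √(2.3² + 0.2²) ≈ 2.3.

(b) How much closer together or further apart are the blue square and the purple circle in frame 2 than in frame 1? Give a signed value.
-0.8

Distance in frame 1: 3.4. Distance in frame 2: 2.6.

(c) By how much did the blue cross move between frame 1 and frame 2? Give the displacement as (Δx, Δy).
(0.5, -0.5)

The blue cross was at (8.8, 3.7) in frame 1 and (9.3, 3.2) in frame 2.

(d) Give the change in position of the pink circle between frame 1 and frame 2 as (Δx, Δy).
(-1.1, -2.0)

The pink circle was at (5.1, 6.4) in frame 1 and (4.0, 4.4) in frame 2.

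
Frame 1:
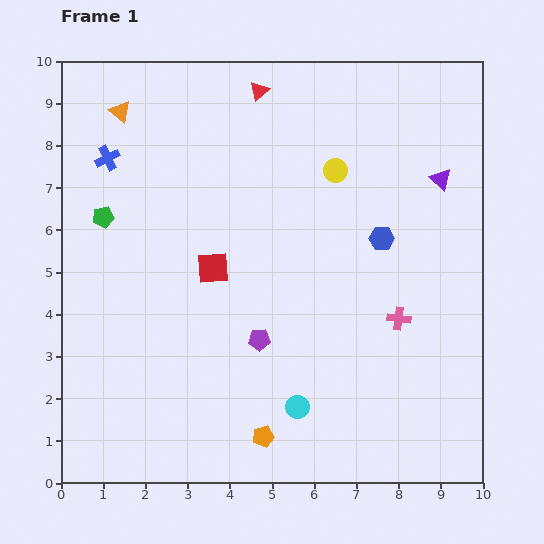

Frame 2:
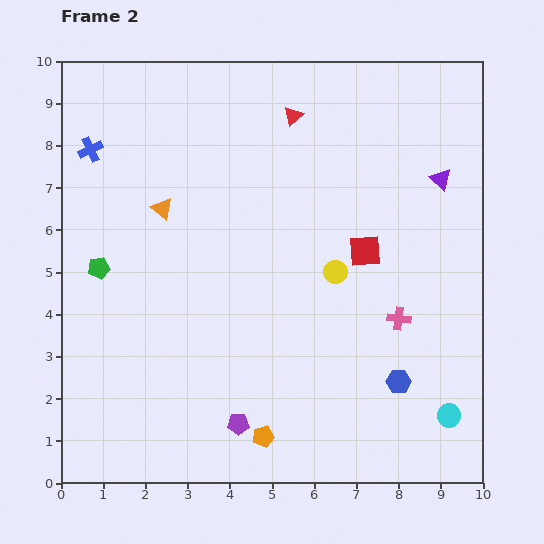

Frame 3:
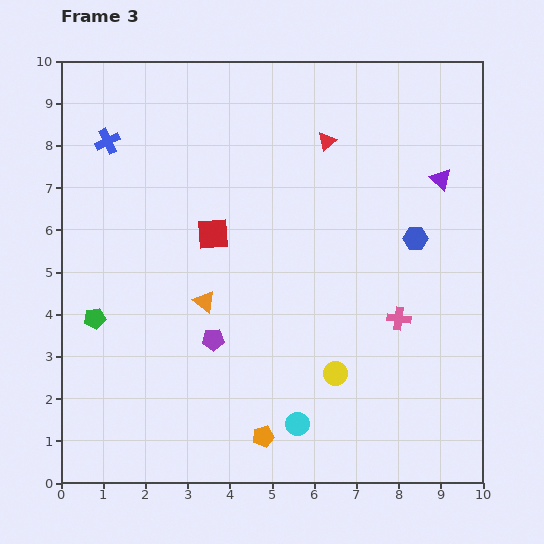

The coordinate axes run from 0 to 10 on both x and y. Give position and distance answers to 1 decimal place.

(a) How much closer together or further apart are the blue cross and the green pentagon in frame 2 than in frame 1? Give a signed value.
+1.4

Distance in frame 1: 1.4. Distance in frame 2: 2.8.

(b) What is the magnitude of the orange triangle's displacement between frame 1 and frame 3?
4.9

The orange triangle moved from (1.4, 8.8) to (3.4, 4.3), a distance of √(2.0² + 4.5²) ≈ 4.9.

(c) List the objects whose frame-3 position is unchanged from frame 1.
the pink cross, the purple triangle, the orange pentagon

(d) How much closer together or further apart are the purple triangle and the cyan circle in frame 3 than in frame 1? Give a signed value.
+0.3

Distance in frame 1: 6.4. Distance in frame 3: 6.7.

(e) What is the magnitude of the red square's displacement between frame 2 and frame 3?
3.6

The red square moved from (7.2, 5.5) to (3.6, 5.9), a distance of √(3.6² + 0.4²) ≈ 3.6.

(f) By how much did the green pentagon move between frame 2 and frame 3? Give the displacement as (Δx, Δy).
(-0.1, -1.2)

The green pentagon was at (0.9, 5.1) in frame 2 and (0.8, 3.9) in frame 3.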